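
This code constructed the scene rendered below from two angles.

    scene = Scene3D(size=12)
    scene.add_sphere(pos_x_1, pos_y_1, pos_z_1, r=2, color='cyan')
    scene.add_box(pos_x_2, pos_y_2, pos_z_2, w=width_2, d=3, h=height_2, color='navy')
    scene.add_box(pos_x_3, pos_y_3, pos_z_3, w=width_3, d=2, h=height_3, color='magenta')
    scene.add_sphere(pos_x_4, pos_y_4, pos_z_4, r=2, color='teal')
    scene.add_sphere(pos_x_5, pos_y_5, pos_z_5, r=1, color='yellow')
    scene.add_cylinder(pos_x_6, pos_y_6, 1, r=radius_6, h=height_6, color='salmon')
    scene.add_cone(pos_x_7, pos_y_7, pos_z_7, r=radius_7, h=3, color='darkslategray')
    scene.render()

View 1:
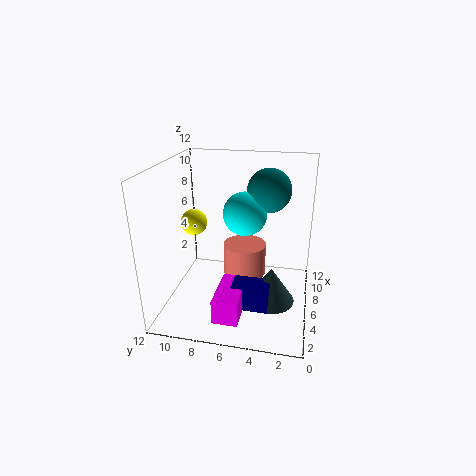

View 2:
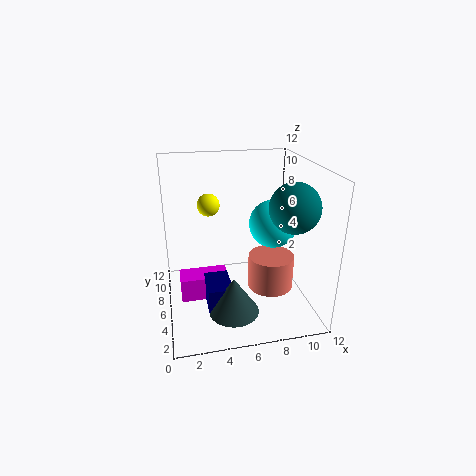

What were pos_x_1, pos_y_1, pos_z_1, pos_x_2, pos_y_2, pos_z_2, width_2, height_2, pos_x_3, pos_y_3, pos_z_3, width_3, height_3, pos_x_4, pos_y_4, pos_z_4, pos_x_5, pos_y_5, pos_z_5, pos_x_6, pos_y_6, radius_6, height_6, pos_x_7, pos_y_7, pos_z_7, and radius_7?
pos_x_1 = 9, pos_y_1 = 6, pos_z_1 = 7, pos_x_2 = 3, pos_y_2 = 3, pos_z_2 = 1, width_2 = 2, height_2 = 2, pos_x_3 = 1, pos_y_3 = 5, pos_z_3 = 1, width_3 = 4, height_3 = 2, pos_x_4 = 10, pos_y_4 = 4, pos_z_4 = 9, pos_x_5 = 4, pos_y_5 = 9, pos_z_5 = 8, pos_x_6 = 9, pos_y_6 = 6, radius_6 = 2, height_6 = 3, pos_x_7 = 5, pos_y_7 = 3, pos_z_7 = 1, radius_7 = 2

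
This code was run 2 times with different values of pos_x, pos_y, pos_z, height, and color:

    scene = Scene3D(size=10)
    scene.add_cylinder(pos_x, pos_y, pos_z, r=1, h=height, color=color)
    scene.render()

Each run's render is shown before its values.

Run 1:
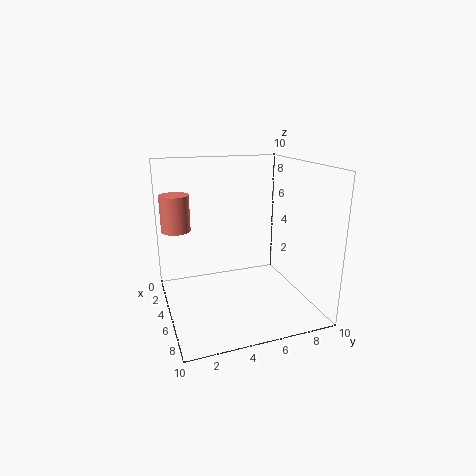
pos_x = 3.5; pos_y = 1; pos_z = 5.5; height = 2.5; color = 'salmon'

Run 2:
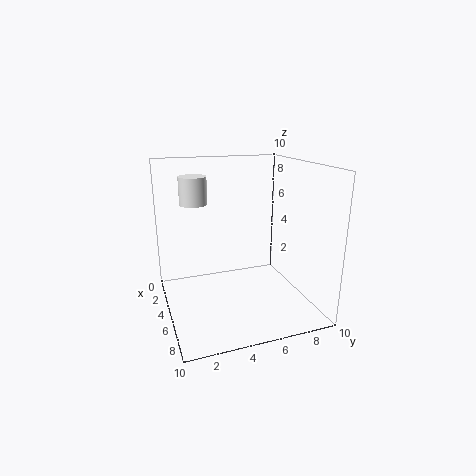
pos_x = 2.5; pos_y = 2.5; pos_z = 7; height = 2; color = 'white'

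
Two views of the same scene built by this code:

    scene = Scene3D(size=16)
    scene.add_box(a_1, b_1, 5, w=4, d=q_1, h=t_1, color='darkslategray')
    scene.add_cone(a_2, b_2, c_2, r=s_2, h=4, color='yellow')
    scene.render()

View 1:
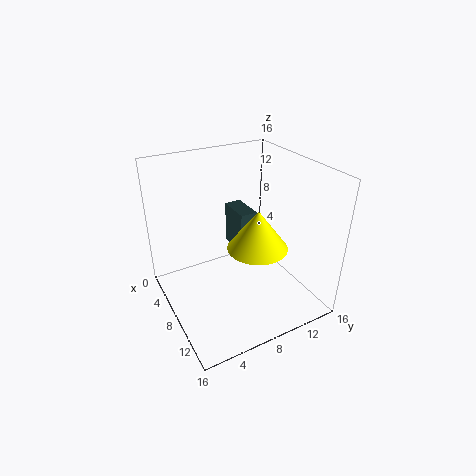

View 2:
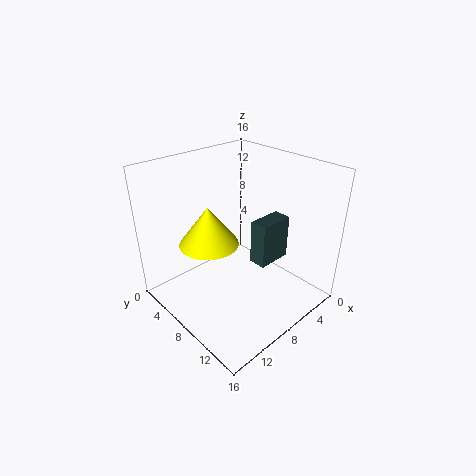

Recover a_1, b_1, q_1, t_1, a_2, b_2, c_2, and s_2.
a_1 = 3
b_1 = 9
q_1 = 2
t_1 = 5
a_2 = 12
b_2 = 8
c_2 = 9
s_2 = 3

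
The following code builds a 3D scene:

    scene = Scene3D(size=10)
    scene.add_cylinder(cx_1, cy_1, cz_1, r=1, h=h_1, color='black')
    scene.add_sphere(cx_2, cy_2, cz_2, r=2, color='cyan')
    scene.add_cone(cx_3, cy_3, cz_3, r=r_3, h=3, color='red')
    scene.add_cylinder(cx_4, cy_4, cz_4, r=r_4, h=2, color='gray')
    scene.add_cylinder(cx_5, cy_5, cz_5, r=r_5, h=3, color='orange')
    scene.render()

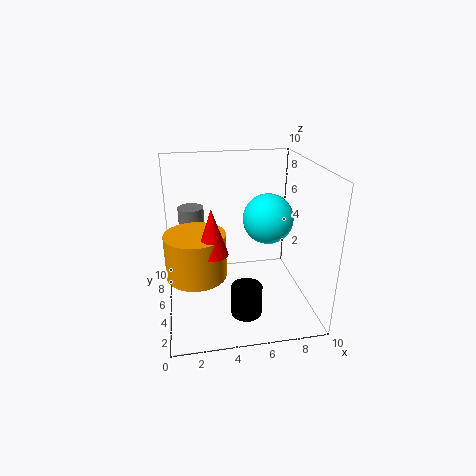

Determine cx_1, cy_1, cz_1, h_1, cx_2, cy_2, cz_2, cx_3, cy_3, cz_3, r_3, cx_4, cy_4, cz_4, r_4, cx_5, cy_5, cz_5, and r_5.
cx_1 = 5; cy_1 = 2; cz_1 = 1; h_1 = 2; cx_2 = 8; cy_2 = 8; cz_2 = 5; cx_3 = 3; cy_3 = 3; cz_3 = 5; r_3 = 1; cx_4 = 2; cy_4 = 9; cz_4 = 4; r_4 = 1; cx_5 = 2; cy_5 = 4; cz_5 = 3; r_5 = 2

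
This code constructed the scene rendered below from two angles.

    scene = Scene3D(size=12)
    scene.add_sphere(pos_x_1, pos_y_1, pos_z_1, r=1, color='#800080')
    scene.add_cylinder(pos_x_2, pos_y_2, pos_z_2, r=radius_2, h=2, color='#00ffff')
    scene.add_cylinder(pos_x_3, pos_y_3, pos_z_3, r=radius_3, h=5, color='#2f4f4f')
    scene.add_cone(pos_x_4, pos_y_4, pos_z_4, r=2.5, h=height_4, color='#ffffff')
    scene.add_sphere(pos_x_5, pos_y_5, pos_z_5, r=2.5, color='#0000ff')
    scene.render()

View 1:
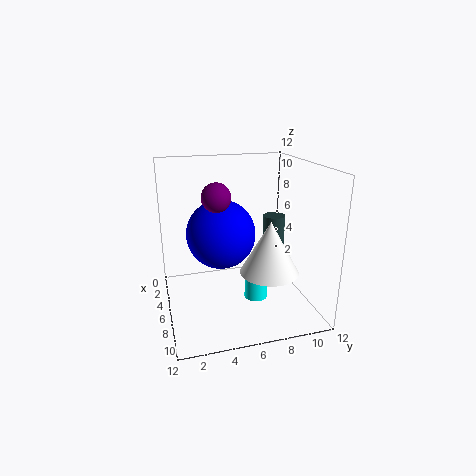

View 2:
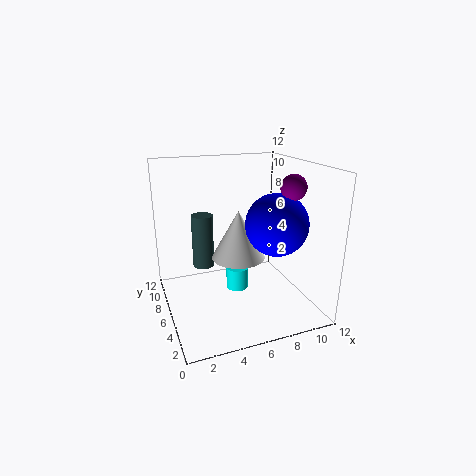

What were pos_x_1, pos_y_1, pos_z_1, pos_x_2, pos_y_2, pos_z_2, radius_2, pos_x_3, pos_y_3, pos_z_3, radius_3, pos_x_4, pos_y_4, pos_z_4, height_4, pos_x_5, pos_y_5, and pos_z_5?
pos_x_1 = 9.5, pos_y_1 = 3.5, pos_z_1 = 10.5, pos_x_2 = 6.5, pos_y_2 = 7.5, pos_z_2 = 0.5, radius_2 = 1, pos_x_3 = 4, pos_y_3 = 10, pos_z_3 = 2, radius_3 = 1, pos_x_4 = 7, pos_y_4 = 8.5, pos_z_4 = 3, height_4 = 4.5, pos_x_5 = 8.5, pos_y_5 = 4, pos_z_5 = 7.5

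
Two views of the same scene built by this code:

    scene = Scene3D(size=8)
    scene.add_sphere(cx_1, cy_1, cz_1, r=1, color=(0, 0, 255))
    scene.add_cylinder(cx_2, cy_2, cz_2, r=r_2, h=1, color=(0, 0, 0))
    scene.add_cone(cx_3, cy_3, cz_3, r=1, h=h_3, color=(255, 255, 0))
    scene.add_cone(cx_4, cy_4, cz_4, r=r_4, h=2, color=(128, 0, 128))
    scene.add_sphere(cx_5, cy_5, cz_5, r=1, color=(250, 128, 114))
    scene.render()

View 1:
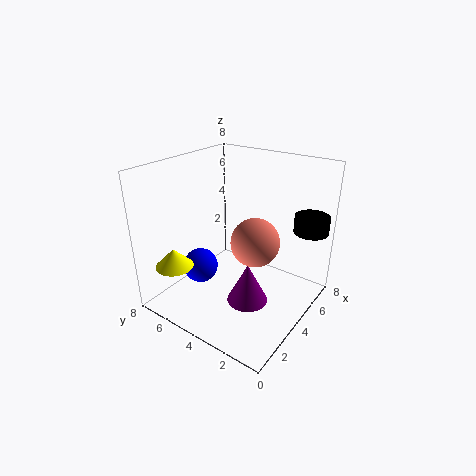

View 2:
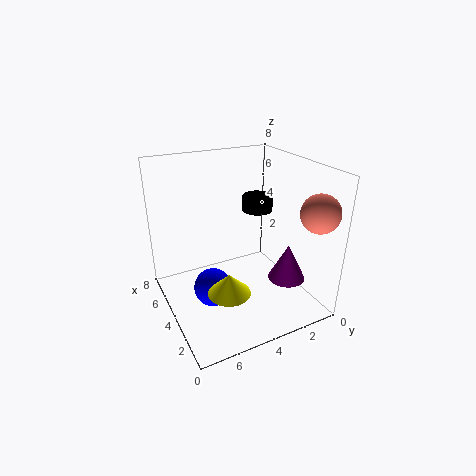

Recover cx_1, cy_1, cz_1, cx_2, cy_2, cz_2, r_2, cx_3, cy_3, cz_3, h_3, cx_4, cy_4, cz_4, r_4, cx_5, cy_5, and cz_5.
cx_1 = 3
cy_1 = 6
cz_1 = 2
cx_2 = 7
cy_2 = 1
cz_2 = 4
r_2 = 1
cx_3 = 1
cy_3 = 6
cz_3 = 3
h_3 = 1
cx_4 = 2
cy_4 = 2
cz_4 = 2
r_4 = 1
cx_5 = 1
cy_5 = 1
cz_5 = 6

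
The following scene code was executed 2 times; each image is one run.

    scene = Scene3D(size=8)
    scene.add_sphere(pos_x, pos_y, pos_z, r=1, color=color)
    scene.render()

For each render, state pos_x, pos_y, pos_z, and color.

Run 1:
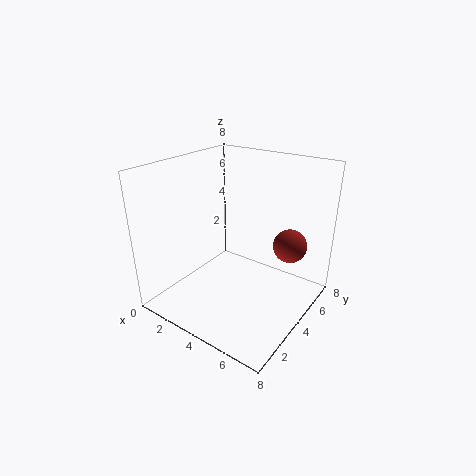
pos_x = 6; pos_y = 6.5; pos_z = 3; color = 'brown'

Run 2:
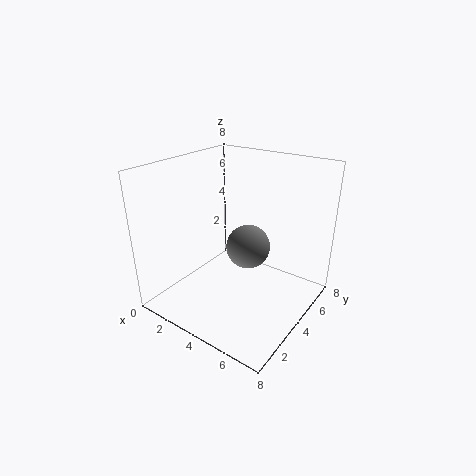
pos_x = 6; pos_y = 2; pos_z = 5; color = 'gray'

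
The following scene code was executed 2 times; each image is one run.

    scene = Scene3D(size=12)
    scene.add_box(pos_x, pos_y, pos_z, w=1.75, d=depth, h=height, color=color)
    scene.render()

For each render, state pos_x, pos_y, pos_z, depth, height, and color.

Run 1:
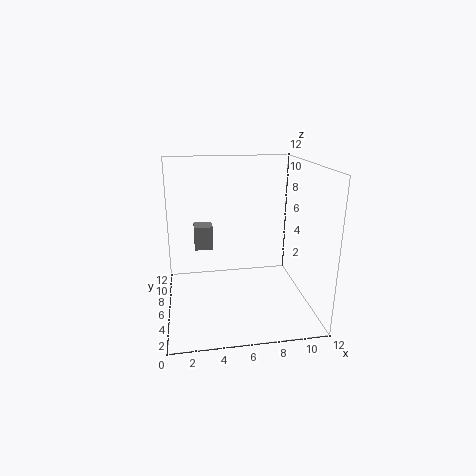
pos_x = 2.5
pos_y = 9.75
pos_z = 3.5
depth = 1.75
height = 2.25
color = 'gray'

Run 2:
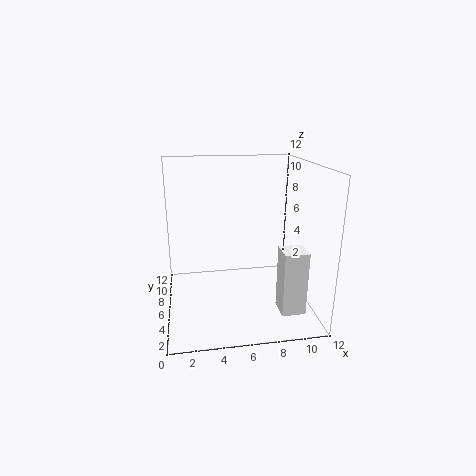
pos_x = 8.25
pos_y = 0.25
pos_z = 2
depth = 1.75
height = 4.75
color = 'white'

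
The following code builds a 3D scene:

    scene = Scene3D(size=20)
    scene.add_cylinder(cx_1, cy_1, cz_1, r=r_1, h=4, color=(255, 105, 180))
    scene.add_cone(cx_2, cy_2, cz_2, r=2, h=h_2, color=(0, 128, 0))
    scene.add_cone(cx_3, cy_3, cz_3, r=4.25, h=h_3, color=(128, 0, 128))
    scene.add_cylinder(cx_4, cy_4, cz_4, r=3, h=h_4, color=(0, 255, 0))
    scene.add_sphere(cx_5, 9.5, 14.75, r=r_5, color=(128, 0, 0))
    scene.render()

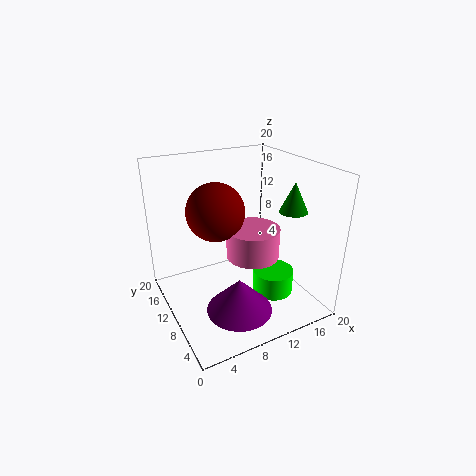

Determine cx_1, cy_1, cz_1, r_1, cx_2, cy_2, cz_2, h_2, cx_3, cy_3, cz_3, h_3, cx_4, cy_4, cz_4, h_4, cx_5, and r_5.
cx_1 = 10.75; cy_1 = 7.25; cz_1 = 8.5; r_1 = 3.5; cx_2 = 17.5; cy_2 = 7.75; cz_2 = 13.25; h_2 = 4.25; cx_3 = 7.25; cy_3 = 4.5; cz_3 = 2.75; h_3 = 4.5; cx_4 = 15.25; cy_4 = 8.5; cz_4 = 0.5; h_4 = 3.5; cx_5 = 6.5; r_5 = 3.75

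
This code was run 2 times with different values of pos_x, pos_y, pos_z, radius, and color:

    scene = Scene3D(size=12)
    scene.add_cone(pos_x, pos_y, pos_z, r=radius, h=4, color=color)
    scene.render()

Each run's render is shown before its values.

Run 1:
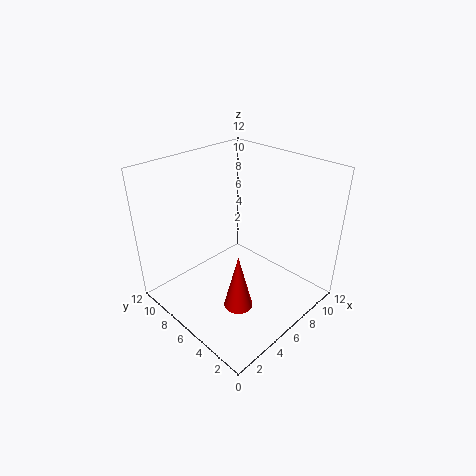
pos_x = 2; pos_y = 2; pos_z = 4; radius = 1; color = 'red'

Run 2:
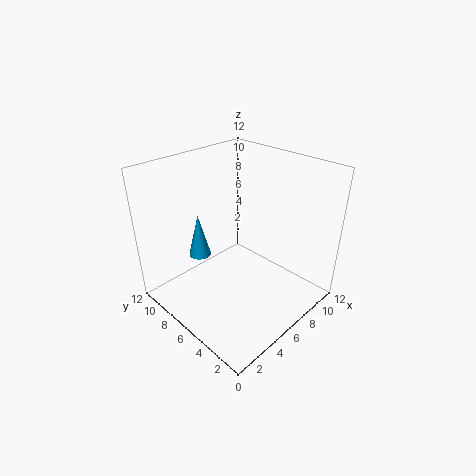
pos_x = 5; pos_y = 10; pos_z = 3; radius = 1; color = 'deepskyblue'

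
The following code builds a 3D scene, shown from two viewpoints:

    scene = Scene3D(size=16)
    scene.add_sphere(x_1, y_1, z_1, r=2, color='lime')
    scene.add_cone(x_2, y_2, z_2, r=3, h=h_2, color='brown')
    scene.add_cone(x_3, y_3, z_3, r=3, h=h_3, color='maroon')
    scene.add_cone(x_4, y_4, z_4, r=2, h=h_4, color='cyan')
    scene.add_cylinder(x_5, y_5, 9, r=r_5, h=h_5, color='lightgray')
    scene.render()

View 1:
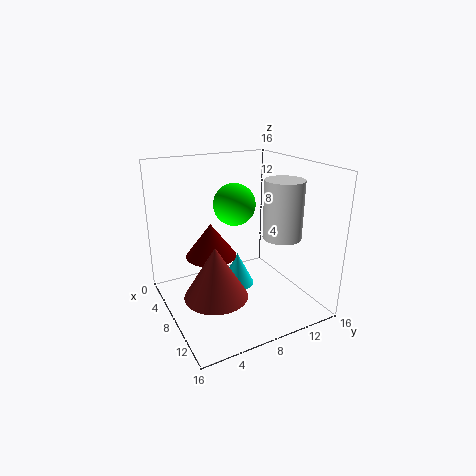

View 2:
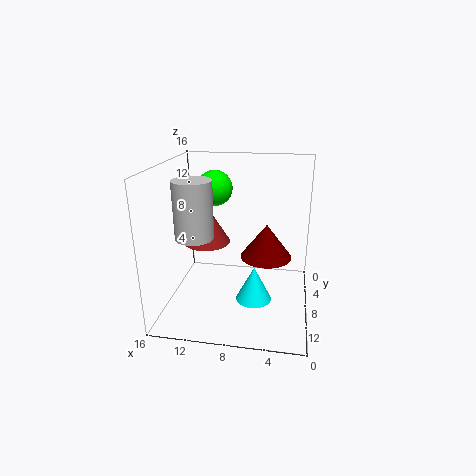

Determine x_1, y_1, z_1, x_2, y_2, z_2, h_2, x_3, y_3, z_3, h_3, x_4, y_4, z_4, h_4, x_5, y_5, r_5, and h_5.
x_1 = 11, y_1 = 6, z_1 = 13, x_2 = 13, y_2 = 3, z_2 = 5, h_2 = 5, x_3 = 5, y_3 = 6, z_3 = 5, h_3 = 4, x_4 = 6, y_4 = 9, z_4 = 1, h_4 = 4, x_5 = 12, y_5 = 11, r_5 = 2, h_5 = 6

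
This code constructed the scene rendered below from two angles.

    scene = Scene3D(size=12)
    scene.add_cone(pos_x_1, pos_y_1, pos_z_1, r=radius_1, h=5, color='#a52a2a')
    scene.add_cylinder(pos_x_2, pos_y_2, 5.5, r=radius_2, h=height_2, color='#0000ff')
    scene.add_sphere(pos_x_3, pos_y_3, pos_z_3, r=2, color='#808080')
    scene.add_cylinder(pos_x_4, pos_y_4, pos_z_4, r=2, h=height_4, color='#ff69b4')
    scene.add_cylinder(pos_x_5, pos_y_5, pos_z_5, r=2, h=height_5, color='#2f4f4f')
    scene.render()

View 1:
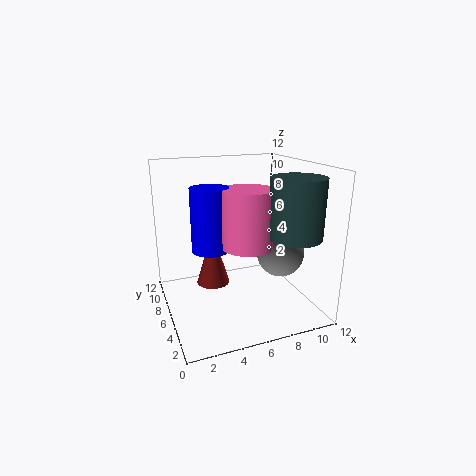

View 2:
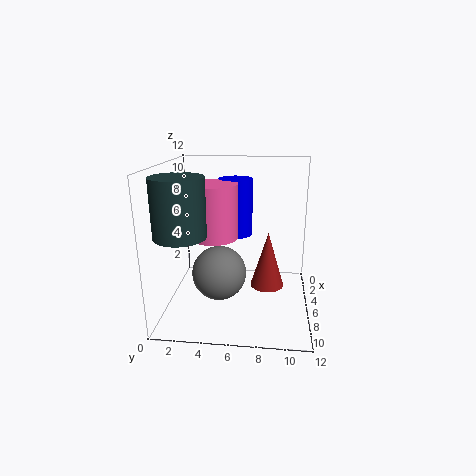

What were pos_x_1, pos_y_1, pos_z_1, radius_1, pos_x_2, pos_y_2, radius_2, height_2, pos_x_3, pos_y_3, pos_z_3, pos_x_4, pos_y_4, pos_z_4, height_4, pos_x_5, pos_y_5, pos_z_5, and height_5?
pos_x_1 = 4.5; pos_y_1 = 8.5; pos_z_1 = 1; radius_1 = 1.5; pos_x_2 = 3.5; pos_y_2 = 5.5; radius_2 = 1.5; height_2 = 5; pos_x_3 = 9.5; pos_y_3 = 5; pos_z_3 = 4.5; pos_x_4 = 6; pos_y_4 = 4; pos_z_4 = 6; height_4 = 4.5; pos_x_5 = 9; pos_y_5 = 2; pos_z_5 = 7; height_5 = 4.5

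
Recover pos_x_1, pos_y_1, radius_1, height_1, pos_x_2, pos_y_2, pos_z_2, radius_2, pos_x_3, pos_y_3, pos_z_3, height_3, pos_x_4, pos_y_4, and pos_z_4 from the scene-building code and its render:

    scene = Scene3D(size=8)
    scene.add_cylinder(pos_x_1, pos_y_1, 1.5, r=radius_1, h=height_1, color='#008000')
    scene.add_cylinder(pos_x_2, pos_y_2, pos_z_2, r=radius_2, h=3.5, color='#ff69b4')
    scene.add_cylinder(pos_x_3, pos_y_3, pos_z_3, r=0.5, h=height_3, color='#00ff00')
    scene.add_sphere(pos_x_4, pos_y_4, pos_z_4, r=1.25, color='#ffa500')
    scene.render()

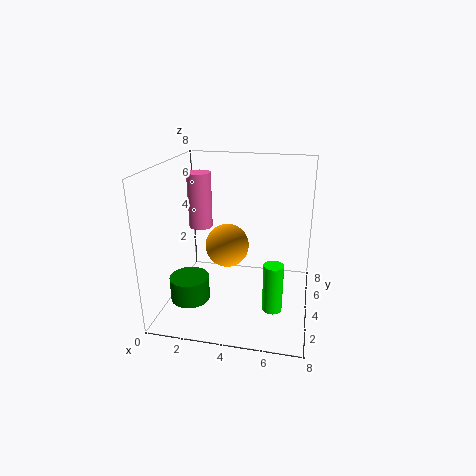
pos_x_1 = 2; pos_y_1 = 1.5; radius_1 = 1; height_1 = 1.25; pos_x_2 = 1; pos_y_2 = 6.5; pos_z_2 = 3.5; radius_2 = 0.75; pos_x_3 = 6.25; pos_y_3 = 1.75; pos_z_3 = 1.25; height_3 = 2.5; pos_x_4 = 3.25; pos_y_4 = 4.5; pos_z_4 = 3.25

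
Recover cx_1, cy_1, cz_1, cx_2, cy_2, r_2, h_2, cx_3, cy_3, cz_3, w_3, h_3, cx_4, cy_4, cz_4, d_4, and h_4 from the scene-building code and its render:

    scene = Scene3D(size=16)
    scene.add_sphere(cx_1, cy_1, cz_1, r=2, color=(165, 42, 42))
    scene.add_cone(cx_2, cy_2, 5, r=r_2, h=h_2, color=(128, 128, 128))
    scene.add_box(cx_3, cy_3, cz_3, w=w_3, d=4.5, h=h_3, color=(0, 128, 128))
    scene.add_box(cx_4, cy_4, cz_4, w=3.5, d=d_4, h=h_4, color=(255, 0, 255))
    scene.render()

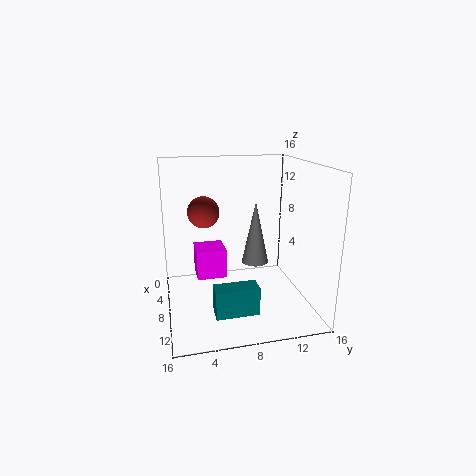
cx_1 = 2, cy_1 = 5, cz_1 = 9.5, cx_2 = 8, cy_2 = 10, r_2 = 1.5, h_2 = 7, cx_3 = 11.5, cy_3 = 4.5, cz_3 = 1.5, w_3 = 2, h_3 = 3, cx_4 = 3, cy_4 = 3.5, cz_4 = 2.5, d_4 = 3.5, h_4 = 3.5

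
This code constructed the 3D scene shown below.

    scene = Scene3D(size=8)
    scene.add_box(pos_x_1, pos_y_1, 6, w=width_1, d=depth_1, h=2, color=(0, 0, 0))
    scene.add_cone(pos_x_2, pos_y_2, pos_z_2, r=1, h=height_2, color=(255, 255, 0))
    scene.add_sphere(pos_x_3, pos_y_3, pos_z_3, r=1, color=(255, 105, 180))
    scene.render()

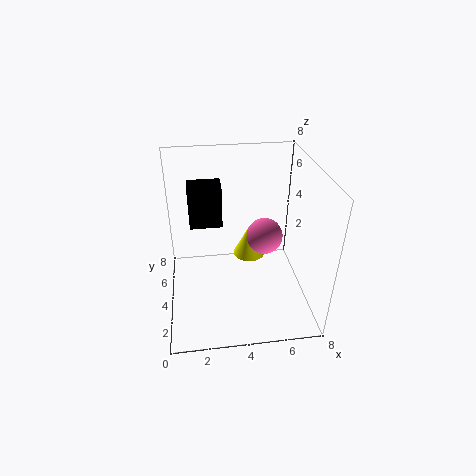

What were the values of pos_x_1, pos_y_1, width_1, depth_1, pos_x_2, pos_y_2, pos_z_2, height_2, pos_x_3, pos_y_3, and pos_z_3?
pos_x_1 = 1.5
pos_y_1 = 2
width_1 = 1.5
depth_1 = 1
pos_x_2 = 5
pos_y_2 = 6
pos_z_2 = 1.5
height_2 = 2
pos_x_3 = 5.5
pos_y_3 = 4
pos_z_3 = 4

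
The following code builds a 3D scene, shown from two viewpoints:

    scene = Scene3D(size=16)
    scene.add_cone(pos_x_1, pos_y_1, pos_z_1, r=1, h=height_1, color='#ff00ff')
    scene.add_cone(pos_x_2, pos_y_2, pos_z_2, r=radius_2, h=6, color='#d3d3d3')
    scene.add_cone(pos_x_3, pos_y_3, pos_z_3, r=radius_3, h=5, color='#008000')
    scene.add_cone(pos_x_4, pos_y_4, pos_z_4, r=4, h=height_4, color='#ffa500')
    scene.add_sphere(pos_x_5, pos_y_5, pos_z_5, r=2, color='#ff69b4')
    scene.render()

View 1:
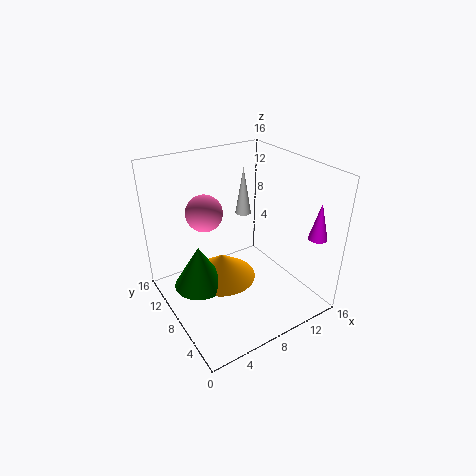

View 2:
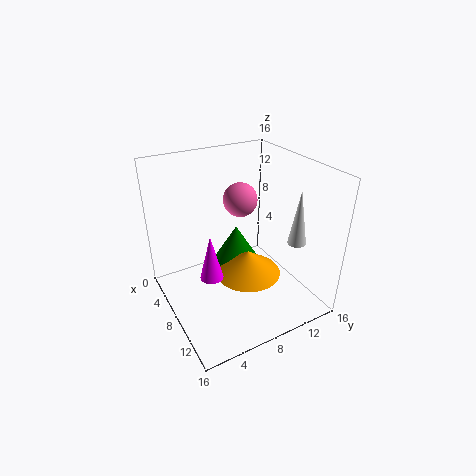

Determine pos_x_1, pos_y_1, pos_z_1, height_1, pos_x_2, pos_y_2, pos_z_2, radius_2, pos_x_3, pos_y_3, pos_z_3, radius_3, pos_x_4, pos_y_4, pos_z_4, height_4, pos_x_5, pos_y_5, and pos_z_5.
pos_x_1 = 14, pos_y_1 = 2, pos_z_1 = 9, height_1 = 4, pos_x_2 = 12, pos_y_2 = 13, pos_z_2 = 8, radius_2 = 1, pos_x_3 = 4, pos_y_3 = 10, pos_z_3 = 2, radius_3 = 3, pos_x_4 = 7, pos_y_4 = 10, pos_z_4 = 2, height_4 = 3, pos_x_5 = 5, pos_y_5 = 10, pos_z_5 = 11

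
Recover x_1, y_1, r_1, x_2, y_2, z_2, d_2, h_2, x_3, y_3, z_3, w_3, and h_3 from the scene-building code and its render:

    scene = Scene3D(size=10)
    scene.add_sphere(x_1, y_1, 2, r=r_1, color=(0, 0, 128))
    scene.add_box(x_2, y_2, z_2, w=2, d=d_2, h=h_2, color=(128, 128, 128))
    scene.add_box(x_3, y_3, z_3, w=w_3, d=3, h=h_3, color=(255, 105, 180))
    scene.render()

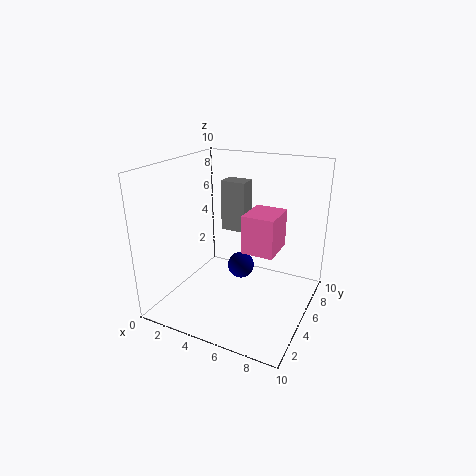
x_1 = 4.5
y_1 = 6.5
r_1 = 1
x_2 = 2
y_2 = 8
z_2 = 4
d_2 = 1.5
h_2 = 4
x_3 = 4.5
y_3 = 6.5
z_3 = 3
w_3 = 2.5
h_3 = 3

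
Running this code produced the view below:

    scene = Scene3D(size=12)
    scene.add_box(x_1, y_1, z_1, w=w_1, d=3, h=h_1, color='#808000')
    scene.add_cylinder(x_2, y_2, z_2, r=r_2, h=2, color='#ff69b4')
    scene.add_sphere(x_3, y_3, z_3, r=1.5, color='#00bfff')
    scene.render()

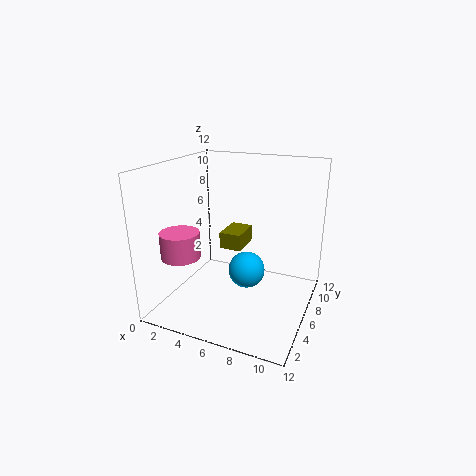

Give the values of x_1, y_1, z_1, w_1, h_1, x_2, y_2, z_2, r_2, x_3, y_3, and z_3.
x_1 = 3.5
y_1 = 7.5
z_1 = 4
w_1 = 2
h_1 = 1.5
x_2 = 3
y_2 = 2
z_2 = 5.5
r_2 = 1.5
x_3 = 7
y_3 = 5.5
z_3 = 3.5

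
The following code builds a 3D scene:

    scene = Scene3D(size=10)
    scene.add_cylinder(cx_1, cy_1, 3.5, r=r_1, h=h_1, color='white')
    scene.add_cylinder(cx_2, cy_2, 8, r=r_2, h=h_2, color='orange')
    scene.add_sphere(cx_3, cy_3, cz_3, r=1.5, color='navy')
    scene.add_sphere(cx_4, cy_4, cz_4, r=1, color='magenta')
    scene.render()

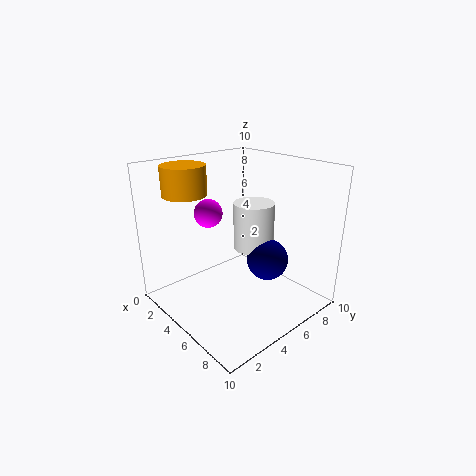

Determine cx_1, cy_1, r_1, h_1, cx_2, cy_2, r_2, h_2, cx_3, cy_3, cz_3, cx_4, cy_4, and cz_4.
cx_1 = 4.5
cy_1 = 7
r_1 = 1.5
h_1 = 3.5
cx_2 = 2.5
cy_2 = 2.5
r_2 = 1.5
h_2 = 2
cx_3 = 6
cy_3 = 7
cz_3 = 3
cx_4 = 3
cy_4 = 4
cz_4 = 6.5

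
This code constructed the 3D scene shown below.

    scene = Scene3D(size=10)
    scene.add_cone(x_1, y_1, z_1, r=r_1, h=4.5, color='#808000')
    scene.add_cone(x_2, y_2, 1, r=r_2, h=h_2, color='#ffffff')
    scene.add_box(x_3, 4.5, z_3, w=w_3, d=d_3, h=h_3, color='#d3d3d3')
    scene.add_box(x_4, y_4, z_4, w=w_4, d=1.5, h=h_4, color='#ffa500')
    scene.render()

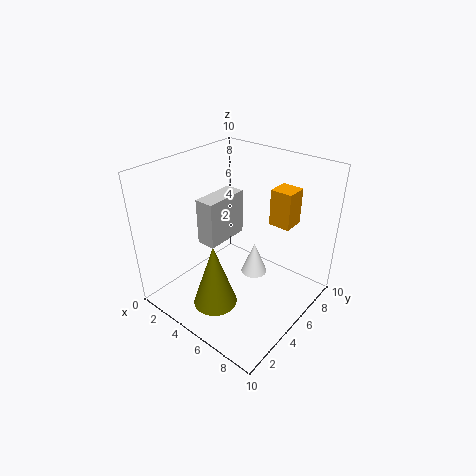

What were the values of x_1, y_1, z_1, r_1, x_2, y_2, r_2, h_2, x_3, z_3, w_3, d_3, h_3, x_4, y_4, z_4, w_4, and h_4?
x_1 = 5; y_1 = 2.5; z_1 = 1; r_1 = 1.5; x_2 = 5; y_2 = 7; r_2 = 1; h_2 = 2.5; x_3 = 1.5; z_3 = 3.5; w_3 = 1.5; d_3 = 3.5; h_3 = 3.5; x_4 = 6.5; y_4 = 6.5; z_4 = 6; w_4 = 1.5; h_4 = 2.5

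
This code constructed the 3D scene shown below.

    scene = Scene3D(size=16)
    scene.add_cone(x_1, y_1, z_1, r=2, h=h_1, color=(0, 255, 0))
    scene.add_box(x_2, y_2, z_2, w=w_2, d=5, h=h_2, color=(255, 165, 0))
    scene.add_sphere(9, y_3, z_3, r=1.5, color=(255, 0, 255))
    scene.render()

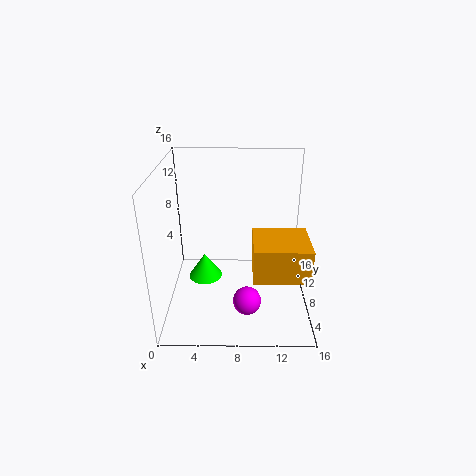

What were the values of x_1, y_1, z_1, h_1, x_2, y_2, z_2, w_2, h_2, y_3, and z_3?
x_1 = 4, y_1 = 9.5, z_1 = 2, h_1 = 3, x_2 = 9.5, y_2 = 1.5, z_2 = 6.5, w_2 = 5.5, h_2 = 3.5, y_3 = 4, z_3 = 2.5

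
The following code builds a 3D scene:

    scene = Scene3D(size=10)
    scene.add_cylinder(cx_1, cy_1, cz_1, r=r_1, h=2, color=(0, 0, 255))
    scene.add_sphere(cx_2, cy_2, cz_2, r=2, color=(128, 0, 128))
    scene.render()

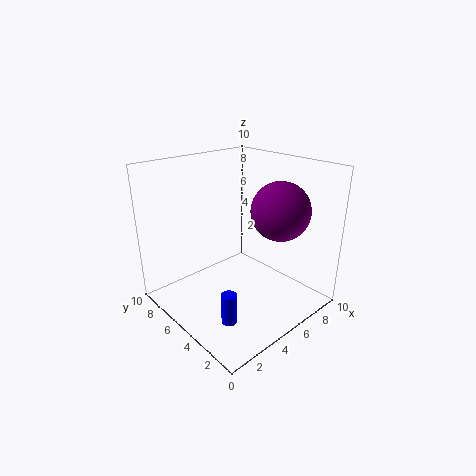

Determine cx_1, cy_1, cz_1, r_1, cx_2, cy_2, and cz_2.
cx_1 = 2; cy_1 = 2.5; cz_1 = 1; r_1 = 0.5; cx_2 = 7; cy_2 = 3; cz_2 = 7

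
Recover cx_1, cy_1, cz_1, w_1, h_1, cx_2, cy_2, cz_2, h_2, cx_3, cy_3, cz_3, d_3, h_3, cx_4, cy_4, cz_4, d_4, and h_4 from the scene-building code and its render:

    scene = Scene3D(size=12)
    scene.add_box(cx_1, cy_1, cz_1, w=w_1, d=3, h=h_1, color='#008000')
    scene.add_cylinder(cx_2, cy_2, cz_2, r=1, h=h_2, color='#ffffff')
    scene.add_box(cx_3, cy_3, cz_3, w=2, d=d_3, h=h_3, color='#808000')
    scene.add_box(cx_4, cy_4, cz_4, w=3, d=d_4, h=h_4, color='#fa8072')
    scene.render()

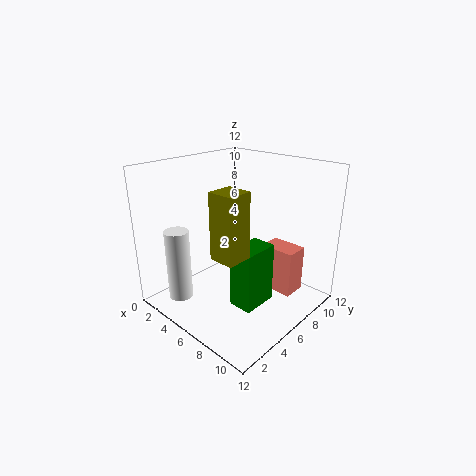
cx_1 = 7; cy_1 = 4; cz_1 = 1; w_1 = 2; h_1 = 5; cx_2 = 3; cy_2 = 2; cz_2 = 1; h_2 = 6; cx_3 = 7; cy_3 = 2; cz_3 = 6; d_3 = 2; h_3 = 5; cx_4 = 7; cy_4 = 8; cz_4 = 1; d_4 = 2; h_4 = 4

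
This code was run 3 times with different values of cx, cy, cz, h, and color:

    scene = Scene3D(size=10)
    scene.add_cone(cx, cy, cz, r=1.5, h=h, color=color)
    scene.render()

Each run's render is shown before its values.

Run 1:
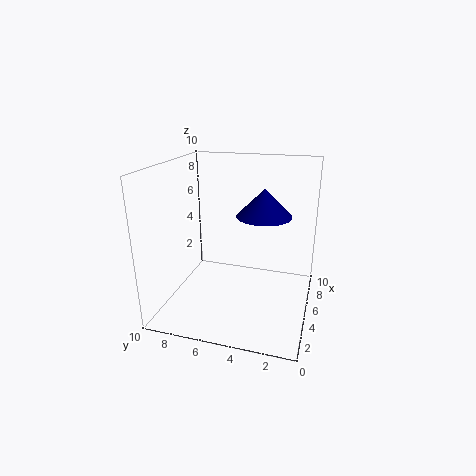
cx = 1.5
cy = 2.5
cz = 8
h = 1.5
color = 'navy'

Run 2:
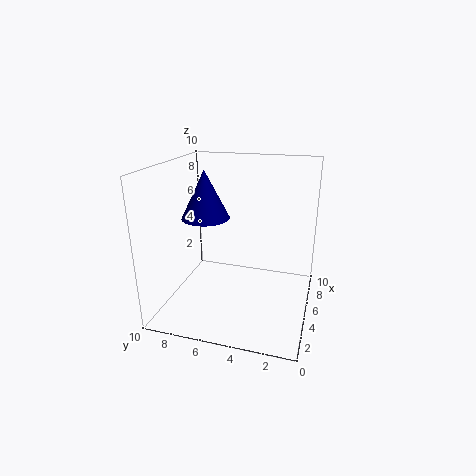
cx = 3
cy = 6.5
cz = 7
h = 3
color = 'navy'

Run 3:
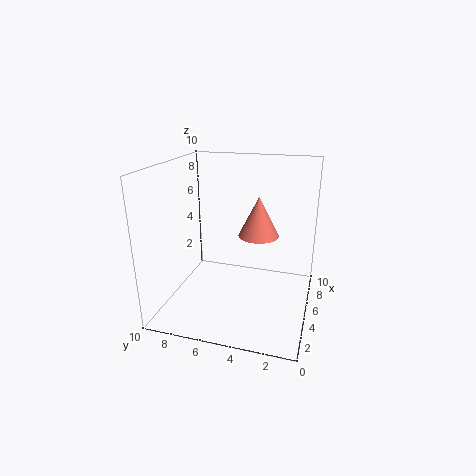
cx = 7
cy = 4
cz = 4.5
h = 3
color = 'salmon'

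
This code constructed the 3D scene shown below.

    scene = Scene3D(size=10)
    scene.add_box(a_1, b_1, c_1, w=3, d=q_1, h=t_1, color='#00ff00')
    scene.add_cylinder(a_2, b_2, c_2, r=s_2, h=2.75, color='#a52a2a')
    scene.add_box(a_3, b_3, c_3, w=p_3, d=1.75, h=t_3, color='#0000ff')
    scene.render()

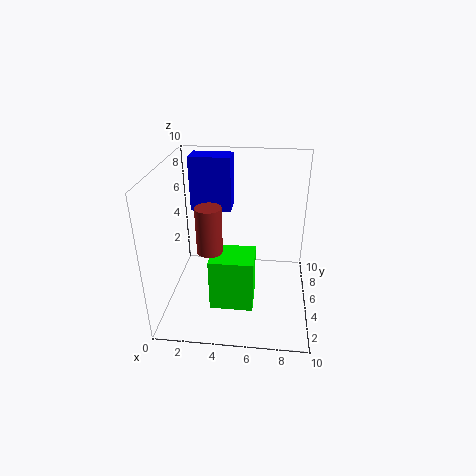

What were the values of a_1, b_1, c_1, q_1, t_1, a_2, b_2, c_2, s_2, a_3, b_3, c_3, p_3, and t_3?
a_1 = 3.25, b_1 = 2.75, c_1 = 0.5, q_1 = 2.5, t_1 = 3.75, a_2 = 3.75, b_2 = 1.5, c_2 = 6, s_2 = 0.75, a_3 = 1.25, b_3 = 7, c_3 = 6, p_3 = 3, t_3 = 4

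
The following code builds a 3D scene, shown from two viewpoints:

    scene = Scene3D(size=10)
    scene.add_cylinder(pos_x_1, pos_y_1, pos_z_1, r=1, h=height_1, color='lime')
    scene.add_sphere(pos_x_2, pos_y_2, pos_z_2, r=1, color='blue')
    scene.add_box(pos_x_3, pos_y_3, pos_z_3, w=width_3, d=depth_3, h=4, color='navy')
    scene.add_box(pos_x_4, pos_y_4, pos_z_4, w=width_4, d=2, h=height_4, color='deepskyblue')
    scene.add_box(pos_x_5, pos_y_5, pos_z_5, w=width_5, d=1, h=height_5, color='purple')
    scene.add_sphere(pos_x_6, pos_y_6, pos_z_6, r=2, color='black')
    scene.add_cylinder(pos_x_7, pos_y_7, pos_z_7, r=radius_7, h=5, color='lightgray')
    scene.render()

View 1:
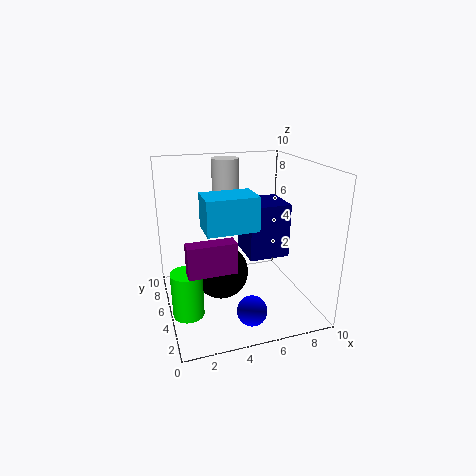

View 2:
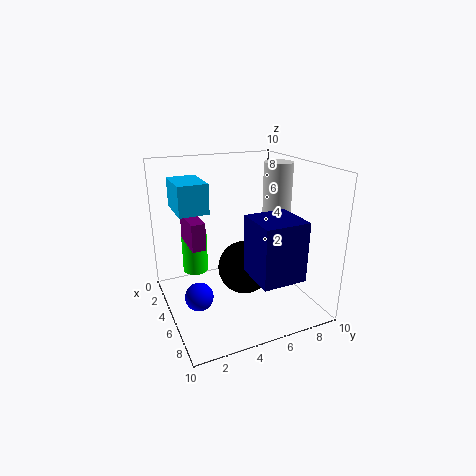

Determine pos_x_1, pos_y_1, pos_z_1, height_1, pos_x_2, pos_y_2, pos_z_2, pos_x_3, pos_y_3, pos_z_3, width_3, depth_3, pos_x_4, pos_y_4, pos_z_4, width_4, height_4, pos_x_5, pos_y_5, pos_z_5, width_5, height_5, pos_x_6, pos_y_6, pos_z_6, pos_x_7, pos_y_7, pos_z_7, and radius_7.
pos_x_1 = 1, pos_y_1 = 3, pos_z_1 = 1, height_1 = 3, pos_x_2 = 5, pos_y_2 = 2, pos_z_2 = 1, pos_x_3 = 6, pos_y_3 = 5, pos_z_3 = 3, width_3 = 3, depth_3 = 3, pos_x_4 = 2, pos_y_4 = 1, pos_z_4 = 7, width_4 = 3, height_4 = 2, pos_x_5 = 1, pos_y_5 = 2, pos_z_5 = 4, width_5 = 3, height_5 = 2, pos_x_6 = 4, pos_y_6 = 6, pos_z_6 = 2, pos_x_7 = 5, pos_y_7 = 8, pos_z_7 = 5, radius_7 = 1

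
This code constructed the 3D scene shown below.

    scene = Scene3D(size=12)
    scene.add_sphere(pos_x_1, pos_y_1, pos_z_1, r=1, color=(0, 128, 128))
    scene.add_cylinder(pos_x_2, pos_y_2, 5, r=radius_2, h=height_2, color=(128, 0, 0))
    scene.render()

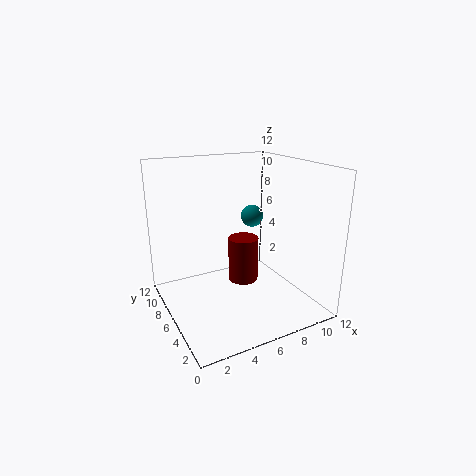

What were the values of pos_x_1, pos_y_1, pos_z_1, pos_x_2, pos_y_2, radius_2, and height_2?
pos_x_1 = 8.5
pos_y_1 = 8
pos_z_1 = 7
pos_x_2 = 4
pos_y_2 = 1.5
radius_2 = 1
height_2 = 3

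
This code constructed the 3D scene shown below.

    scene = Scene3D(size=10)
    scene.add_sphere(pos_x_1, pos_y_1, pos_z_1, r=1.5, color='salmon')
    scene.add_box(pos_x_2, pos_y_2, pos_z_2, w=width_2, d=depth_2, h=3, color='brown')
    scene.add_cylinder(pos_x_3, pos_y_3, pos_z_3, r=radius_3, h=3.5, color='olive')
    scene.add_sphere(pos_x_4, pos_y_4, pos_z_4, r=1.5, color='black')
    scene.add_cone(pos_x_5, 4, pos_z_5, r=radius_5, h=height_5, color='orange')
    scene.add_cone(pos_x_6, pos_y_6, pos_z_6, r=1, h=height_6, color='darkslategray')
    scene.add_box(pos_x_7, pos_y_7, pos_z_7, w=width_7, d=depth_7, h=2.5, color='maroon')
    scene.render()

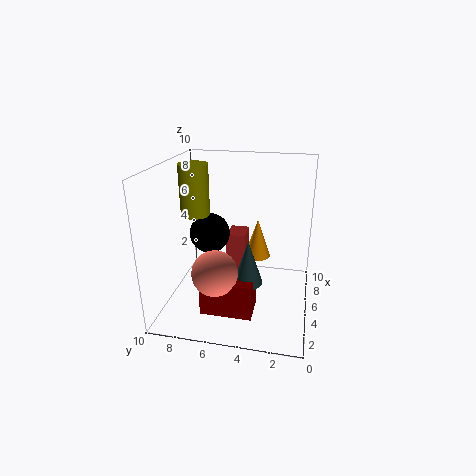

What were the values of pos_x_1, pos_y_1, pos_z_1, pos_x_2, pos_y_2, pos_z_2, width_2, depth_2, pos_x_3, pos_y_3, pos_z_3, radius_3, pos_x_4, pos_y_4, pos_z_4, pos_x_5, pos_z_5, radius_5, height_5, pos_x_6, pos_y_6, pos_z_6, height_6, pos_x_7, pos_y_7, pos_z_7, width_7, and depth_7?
pos_x_1 = 2.5; pos_y_1 = 6; pos_z_1 = 3.5; pos_x_2 = 7.5; pos_y_2 = 5; pos_z_2 = 1; width_2 = 2; depth_2 = 1.5; pos_x_3 = 5; pos_y_3 = 8; pos_z_3 = 6.5; radius_3 = 1; pos_x_4 = 6.5; pos_y_4 = 7.5; pos_z_4 = 4.5; pos_x_5 = 7.5; pos_z_5 = 2.5; radius_5 = 1; height_5 = 3; pos_x_6 = 3.5; pos_y_6 = 4; pos_z_6 = 2.5; height_6 = 3; pos_x_7 = 2; pos_y_7 = 3.5; pos_z_7 = 0.5; width_7 = 2; depth_7 = 3.5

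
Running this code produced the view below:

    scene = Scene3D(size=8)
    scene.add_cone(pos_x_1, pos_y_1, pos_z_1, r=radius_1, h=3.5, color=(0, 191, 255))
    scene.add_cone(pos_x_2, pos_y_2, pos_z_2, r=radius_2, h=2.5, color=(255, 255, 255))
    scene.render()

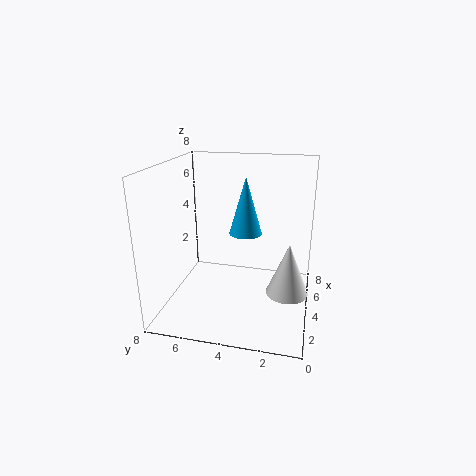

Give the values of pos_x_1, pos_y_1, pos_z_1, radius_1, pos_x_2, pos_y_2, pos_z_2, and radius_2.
pos_x_1 = 6
pos_y_1 = 4
pos_z_1 = 3.5
radius_1 = 1
pos_x_2 = 1.5
pos_y_2 = 1
pos_z_2 = 2.5
radius_2 = 1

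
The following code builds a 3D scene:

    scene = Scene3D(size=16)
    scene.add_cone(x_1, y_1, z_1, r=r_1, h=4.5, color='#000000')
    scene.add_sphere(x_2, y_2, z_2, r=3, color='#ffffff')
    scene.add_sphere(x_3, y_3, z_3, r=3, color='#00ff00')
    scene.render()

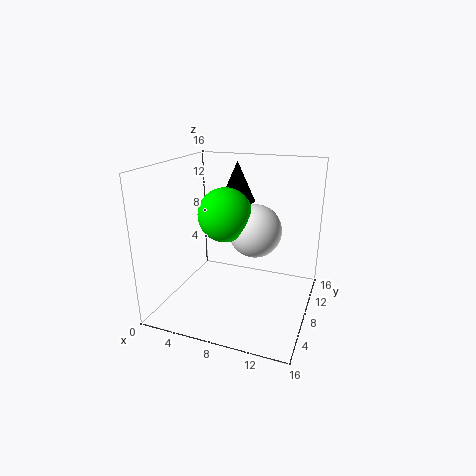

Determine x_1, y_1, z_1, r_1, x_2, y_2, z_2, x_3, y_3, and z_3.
x_1 = 7; y_1 = 10.5; z_1 = 11.5; r_1 = 2; x_2 = 9.5; y_2 = 9.5; z_2 = 8.5; x_3 = 6.5; y_3 = 8; z_3 = 10.5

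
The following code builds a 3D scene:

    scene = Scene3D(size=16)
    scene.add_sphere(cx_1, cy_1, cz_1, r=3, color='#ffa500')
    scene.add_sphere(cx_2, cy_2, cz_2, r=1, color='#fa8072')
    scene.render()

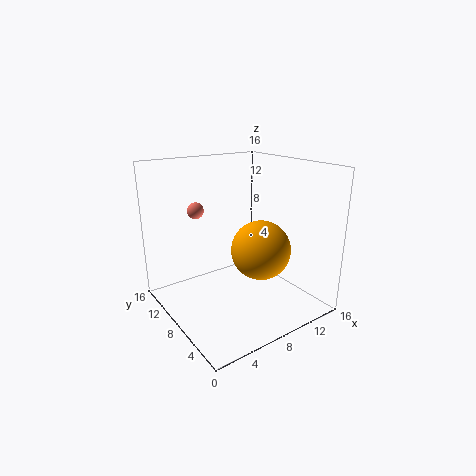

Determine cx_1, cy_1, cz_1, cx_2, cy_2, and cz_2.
cx_1 = 8
cy_1 = 4
cz_1 = 8
cx_2 = 6
cy_2 = 14
cz_2 = 10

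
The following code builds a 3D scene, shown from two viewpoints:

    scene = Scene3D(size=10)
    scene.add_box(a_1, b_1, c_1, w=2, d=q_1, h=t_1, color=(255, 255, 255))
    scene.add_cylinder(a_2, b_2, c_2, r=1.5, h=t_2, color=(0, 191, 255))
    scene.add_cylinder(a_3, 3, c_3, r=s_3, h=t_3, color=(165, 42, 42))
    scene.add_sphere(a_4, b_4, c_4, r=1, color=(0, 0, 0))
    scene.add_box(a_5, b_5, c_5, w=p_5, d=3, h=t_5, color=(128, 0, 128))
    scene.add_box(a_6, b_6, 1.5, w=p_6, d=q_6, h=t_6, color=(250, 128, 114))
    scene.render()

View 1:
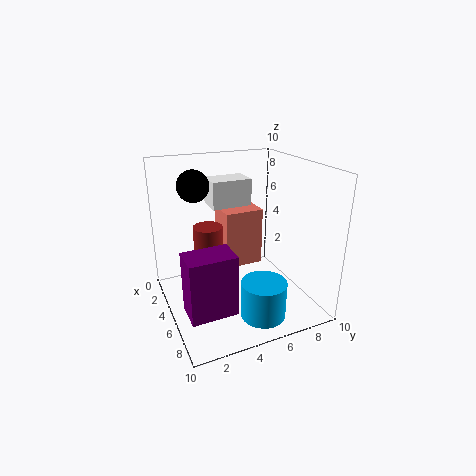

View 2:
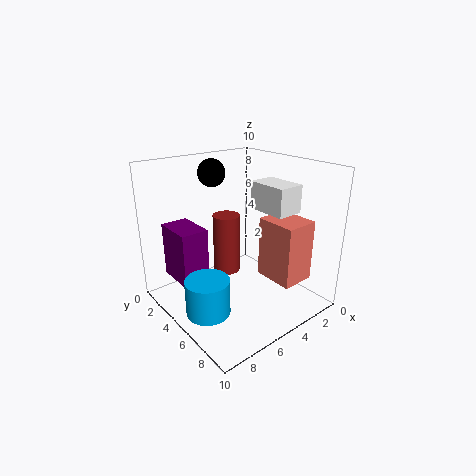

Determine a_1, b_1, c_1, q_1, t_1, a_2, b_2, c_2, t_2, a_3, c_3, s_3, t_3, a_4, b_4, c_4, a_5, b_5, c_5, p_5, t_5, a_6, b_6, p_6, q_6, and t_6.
a_1 = 1; b_1 = 4; c_1 = 6.5; q_1 = 3; t_1 = 2; a_2 = 8; b_2 = 5.5; c_2 = 0.5; t_2 = 2.5; a_3 = 4.5; c_3 = 1.5; s_3 = 1; t_3 = 4.5; a_4 = 5; b_4 = 2; c_4 = 9; a_5 = 6.5; b_5 = 0.5; c_5 = 1.5; p_5 = 2; t_5 = 4; a_6 = 0.5; b_6 = 5; p_6 = 2.5; q_6 = 3; t_6 = 4.5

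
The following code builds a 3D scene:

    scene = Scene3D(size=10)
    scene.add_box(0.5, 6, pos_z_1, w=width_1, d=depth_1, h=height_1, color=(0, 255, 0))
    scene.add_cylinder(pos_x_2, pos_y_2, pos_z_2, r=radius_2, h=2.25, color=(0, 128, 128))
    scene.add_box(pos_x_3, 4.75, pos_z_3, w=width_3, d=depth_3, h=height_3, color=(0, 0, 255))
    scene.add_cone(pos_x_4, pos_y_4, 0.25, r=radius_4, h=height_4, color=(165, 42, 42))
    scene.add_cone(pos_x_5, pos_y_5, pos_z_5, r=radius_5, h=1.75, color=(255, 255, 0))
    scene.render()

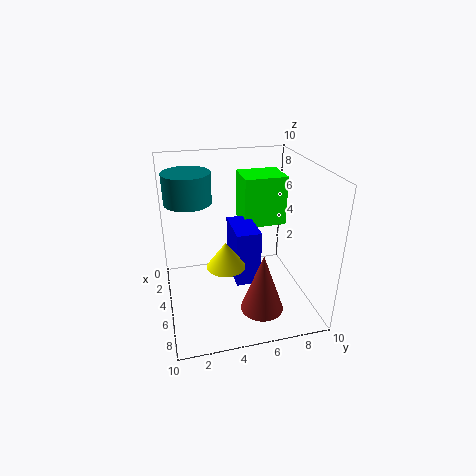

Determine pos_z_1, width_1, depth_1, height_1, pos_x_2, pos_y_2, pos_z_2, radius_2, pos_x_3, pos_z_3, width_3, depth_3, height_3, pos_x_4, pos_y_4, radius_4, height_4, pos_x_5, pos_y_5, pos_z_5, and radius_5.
pos_z_1 = 4.75, width_1 = 2.75, depth_1 = 3.25, height_1 = 3.75, pos_x_2 = 2, pos_y_2 = 2, pos_z_2 = 6.75, radius_2 = 1.75, pos_x_3 = 2.5, pos_z_3 = 1.5, width_3 = 3.25, depth_3 = 1.75, height_3 = 4, pos_x_4 = 7, pos_y_4 = 6.25, radius_4 = 1.5, height_4 = 4.25, pos_x_5 = 6.75, pos_y_5 = 3.75, pos_z_5 = 4, radius_5 = 1.25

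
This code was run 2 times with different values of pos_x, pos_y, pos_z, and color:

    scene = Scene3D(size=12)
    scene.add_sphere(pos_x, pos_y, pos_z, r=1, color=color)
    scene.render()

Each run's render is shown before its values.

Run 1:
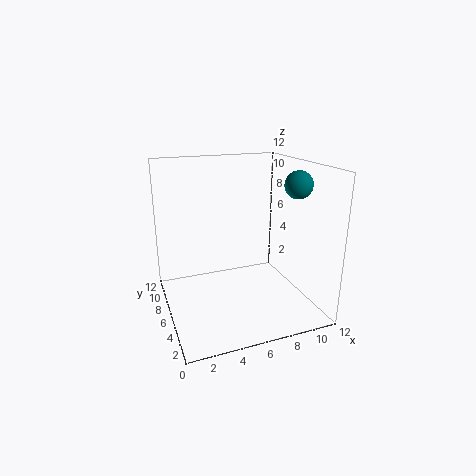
pos_x = 9
pos_y = 2
pos_z = 11
color = 'teal'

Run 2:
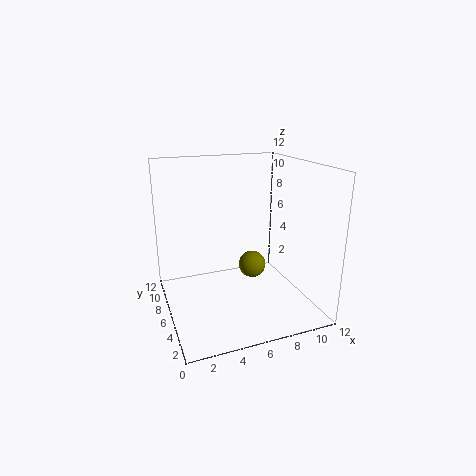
pos_x = 6
pos_y = 3
pos_z = 5
color = 'olive'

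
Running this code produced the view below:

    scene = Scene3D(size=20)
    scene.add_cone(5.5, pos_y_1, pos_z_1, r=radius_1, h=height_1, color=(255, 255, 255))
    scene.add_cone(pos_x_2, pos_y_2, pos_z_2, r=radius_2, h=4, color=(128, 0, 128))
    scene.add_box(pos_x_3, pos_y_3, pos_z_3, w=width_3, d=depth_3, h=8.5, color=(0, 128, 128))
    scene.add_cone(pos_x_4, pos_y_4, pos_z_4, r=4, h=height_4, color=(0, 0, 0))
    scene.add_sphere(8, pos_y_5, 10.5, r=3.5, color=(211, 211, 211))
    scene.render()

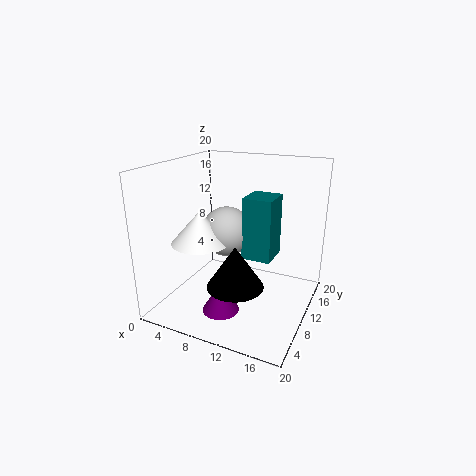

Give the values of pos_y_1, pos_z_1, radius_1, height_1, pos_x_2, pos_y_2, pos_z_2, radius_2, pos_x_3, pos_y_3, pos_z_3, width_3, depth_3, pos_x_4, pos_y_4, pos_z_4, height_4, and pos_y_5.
pos_y_1 = 7.5
pos_z_1 = 9.5
radius_1 = 4
height_1 = 4.5
pos_x_2 = 9.5
pos_y_2 = 5.5
pos_z_2 = 1
radius_2 = 2.5
pos_x_3 = 11
pos_y_3 = 9
pos_z_3 = 7.5
width_3 = 4
depth_3 = 4.5
pos_x_4 = 10.5
pos_y_4 = 8
pos_z_4 = 3.5
height_4 = 6
pos_y_5 = 10.5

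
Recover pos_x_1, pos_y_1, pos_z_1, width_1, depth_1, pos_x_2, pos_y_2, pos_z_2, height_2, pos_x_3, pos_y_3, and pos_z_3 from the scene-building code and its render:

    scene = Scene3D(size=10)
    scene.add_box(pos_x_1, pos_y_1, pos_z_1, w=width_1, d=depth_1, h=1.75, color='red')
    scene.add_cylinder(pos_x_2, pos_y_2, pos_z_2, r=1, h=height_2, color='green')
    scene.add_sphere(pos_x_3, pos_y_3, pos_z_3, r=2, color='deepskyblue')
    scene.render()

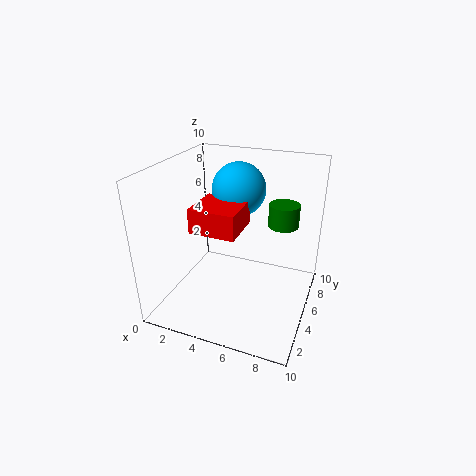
pos_x_1 = 2; pos_y_1 = 3.5; pos_z_1 = 5.5; width_1 = 3.25; depth_1 = 3.25; pos_x_2 = 8; pos_y_2 = 5.5; pos_z_2 = 6.25; height_2 = 1.5; pos_x_3 = 4; pos_y_3 = 7.75; pos_z_3 = 7.5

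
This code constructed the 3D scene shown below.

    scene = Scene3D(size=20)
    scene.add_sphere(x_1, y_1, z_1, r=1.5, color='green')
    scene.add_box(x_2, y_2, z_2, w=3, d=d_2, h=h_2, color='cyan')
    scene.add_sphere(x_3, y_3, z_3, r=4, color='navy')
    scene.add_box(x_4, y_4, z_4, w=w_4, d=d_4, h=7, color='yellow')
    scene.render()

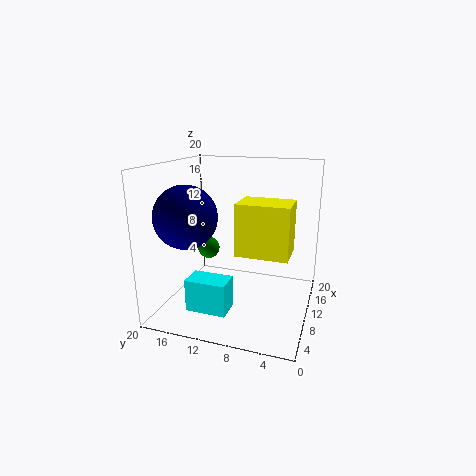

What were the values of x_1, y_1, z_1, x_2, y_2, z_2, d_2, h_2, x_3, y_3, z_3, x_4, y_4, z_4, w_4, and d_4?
x_1 = 9
y_1 = 14
z_1 = 8.5
x_2 = 0.5
y_2 = 8.5
z_2 = 3.5
d_2 = 5
h_2 = 4
x_3 = 4.5
y_3 = 15
z_3 = 14
x_4 = 7
y_4 = 2.5
z_4 = 8.5
w_4 = 5
d_4 = 7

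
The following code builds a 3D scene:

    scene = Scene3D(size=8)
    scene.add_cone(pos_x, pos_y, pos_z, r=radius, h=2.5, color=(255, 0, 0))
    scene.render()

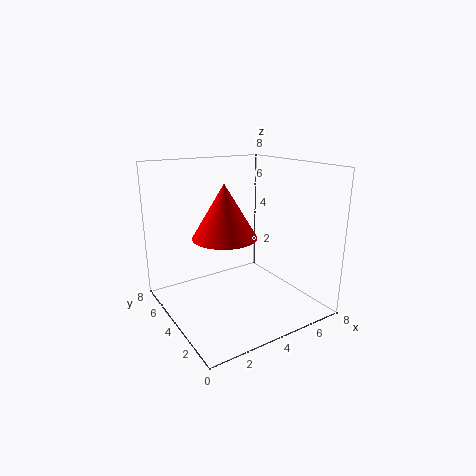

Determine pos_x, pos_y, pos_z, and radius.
pos_x = 2; pos_y = 2; pos_z = 5; radius = 1.5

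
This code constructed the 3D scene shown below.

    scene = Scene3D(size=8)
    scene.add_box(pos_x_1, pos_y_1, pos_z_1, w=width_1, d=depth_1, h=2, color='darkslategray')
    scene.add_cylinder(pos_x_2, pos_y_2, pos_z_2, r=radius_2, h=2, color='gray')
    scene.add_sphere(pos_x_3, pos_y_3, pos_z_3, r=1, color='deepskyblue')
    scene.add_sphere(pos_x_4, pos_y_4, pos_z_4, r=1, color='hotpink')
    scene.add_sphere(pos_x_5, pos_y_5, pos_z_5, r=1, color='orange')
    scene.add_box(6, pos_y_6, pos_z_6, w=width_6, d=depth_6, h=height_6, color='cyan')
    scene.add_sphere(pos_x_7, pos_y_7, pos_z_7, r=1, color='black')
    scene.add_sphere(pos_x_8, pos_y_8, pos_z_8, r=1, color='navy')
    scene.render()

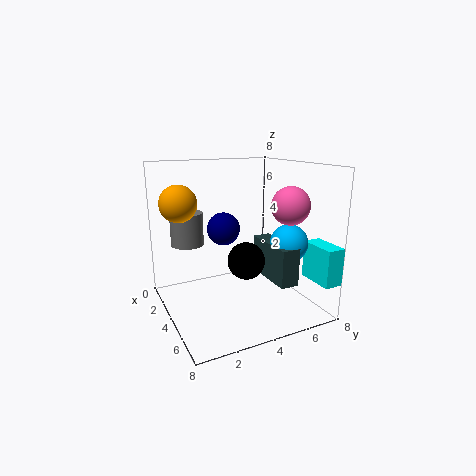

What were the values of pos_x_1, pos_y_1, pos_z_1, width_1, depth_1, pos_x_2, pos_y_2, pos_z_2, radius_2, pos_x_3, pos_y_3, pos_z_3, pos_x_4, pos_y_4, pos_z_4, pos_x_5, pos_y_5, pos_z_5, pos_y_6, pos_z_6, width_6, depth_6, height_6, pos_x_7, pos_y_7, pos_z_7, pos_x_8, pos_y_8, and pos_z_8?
pos_x_1 = 4
pos_y_1 = 5
pos_z_1 = 2
width_1 = 3
depth_1 = 1
pos_x_2 = 1
pos_y_2 = 2
pos_z_2 = 3
radius_2 = 1
pos_x_3 = 6
pos_y_3 = 6
pos_z_3 = 4
pos_x_4 = 6
pos_y_4 = 6
pos_z_4 = 6
pos_x_5 = 3
pos_y_5 = 1
pos_z_5 = 6
pos_y_6 = 7
pos_z_6 = 2
width_6 = 2
depth_6 = 1
height_6 = 2
pos_x_7 = 5
pos_y_7 = 4
pos_z_7 = 3
pos_x_8 = 2
pos_y_8 = 4
pos_z_8 = 4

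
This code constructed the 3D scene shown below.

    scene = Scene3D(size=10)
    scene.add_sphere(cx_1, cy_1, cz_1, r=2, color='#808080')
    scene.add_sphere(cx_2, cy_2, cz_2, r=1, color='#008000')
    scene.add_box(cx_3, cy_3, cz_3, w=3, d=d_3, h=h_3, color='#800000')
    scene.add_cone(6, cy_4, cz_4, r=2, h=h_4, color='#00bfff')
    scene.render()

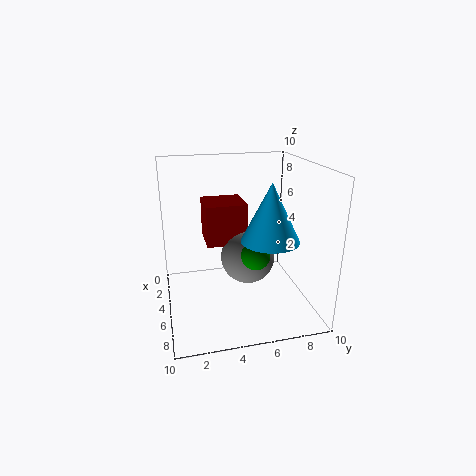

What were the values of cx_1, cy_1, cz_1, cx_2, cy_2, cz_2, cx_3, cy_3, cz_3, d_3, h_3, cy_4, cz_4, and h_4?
cx_1 = 4; cy_1 = 6; cz_1 = 3; cx_2 = 6; cy_2 = 6; cz_2 = 4; cx_3 = 1; cy_3 = 3; cz_3 = 4; d_3 = 3; h_3 = 3; cy_4 = 7; cz_4 = 5; h_4 = 4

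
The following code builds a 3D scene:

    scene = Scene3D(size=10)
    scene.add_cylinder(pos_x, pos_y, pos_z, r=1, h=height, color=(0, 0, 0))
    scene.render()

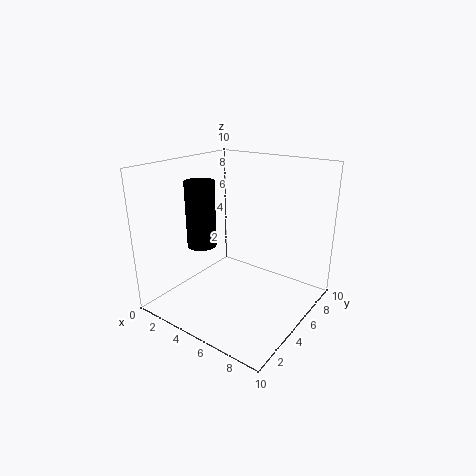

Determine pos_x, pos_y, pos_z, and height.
pos_x = 3, pos_y = 3.5, pos_z = 4.5, height = 4.5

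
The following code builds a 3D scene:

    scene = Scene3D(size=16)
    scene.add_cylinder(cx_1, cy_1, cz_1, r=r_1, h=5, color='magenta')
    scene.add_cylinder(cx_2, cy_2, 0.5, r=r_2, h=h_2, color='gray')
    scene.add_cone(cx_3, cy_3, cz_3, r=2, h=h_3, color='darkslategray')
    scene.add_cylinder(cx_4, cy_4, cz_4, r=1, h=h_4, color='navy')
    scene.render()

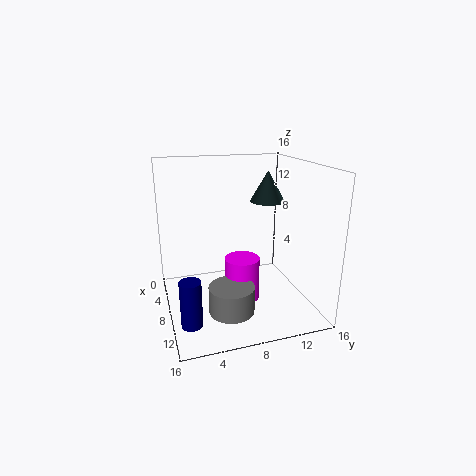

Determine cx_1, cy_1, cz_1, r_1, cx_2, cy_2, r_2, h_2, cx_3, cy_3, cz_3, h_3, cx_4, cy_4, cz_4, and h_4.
cx_1 = 8
cy_1 = 8.5
cz_1 = 0.5
r_1 = 2
cx_2 = 10.5
cy_2 = 6.5
r_2 = 2.5
h_2 = 3
cx_3 = 6.5
cy_3 = 12
cz_3 = 11.5
h_3 = 3.5
cx_4 = 14.5
cy_4 = 1.5
cz_4 = 2.5
h_4 = 4.5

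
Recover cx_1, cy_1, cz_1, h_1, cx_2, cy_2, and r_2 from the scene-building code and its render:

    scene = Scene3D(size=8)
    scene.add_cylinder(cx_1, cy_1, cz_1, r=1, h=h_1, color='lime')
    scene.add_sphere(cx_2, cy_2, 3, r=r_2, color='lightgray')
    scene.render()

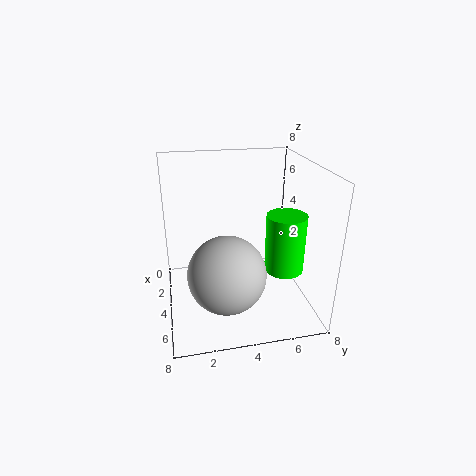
cx_1 = 6
cy_1 = 6
cz_1 = 3
h_1 = 3
cx_2 = 6
cy_2 = 3
r_2 = 2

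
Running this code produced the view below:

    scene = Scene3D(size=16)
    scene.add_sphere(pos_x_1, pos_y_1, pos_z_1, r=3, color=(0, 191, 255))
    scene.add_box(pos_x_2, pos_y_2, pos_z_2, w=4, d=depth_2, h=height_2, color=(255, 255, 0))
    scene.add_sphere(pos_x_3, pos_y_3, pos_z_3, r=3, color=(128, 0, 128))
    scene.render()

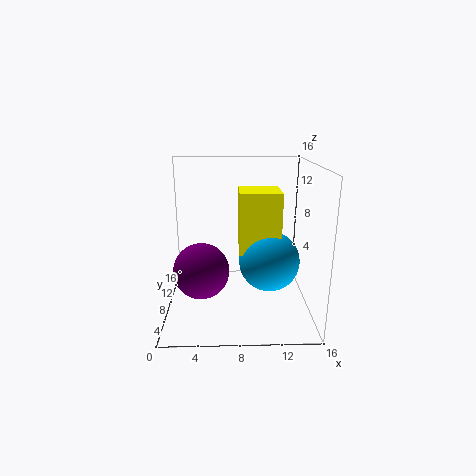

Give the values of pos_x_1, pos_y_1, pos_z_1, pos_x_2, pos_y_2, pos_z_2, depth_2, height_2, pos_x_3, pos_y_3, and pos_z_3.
pos_x_1 = 11; pos_y_1 = 4; pos_z_1 = 7; pos_x_2 = 8; pos_y_2 = 3; pos_z_2 = 8; depth_2 = 4; height_2 = 6; pos_x_3 = 4; pos_y_3 = 6; pos_z_3 = 5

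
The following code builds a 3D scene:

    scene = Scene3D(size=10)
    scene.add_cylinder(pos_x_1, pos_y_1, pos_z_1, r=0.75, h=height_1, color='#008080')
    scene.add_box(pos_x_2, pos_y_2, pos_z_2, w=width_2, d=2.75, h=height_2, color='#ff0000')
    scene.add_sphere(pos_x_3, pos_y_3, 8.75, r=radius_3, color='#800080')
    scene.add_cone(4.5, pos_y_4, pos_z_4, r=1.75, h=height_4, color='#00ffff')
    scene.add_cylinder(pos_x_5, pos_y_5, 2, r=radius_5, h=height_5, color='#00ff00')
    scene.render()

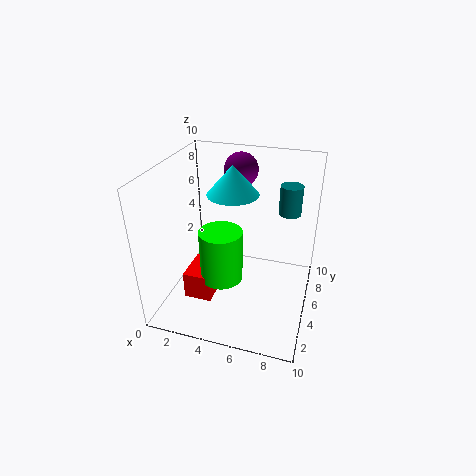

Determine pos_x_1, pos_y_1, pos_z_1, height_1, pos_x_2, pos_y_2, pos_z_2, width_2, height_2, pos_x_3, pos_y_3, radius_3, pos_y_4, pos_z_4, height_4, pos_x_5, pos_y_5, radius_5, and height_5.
pos_x_1 = 8.25; pos_y_1 = 6.25; pos_z_1 = 6.75; height_1 = 2; pos_x_2 = 1.5; pos_y_2 = 3; pos_z_2 = 0.5; width_2 = 2; height_2 = 2; pos_x_3 = 4.25; pos_y_3 = 8.25; radius_3 = 1.25; pos_y_4 = 5.5; pos_z_4 = 8; height_4 = 2; pos_x_5 = 4; pos_y_5 = 4.25; radius_5 = 1.5; height_5 = 3.75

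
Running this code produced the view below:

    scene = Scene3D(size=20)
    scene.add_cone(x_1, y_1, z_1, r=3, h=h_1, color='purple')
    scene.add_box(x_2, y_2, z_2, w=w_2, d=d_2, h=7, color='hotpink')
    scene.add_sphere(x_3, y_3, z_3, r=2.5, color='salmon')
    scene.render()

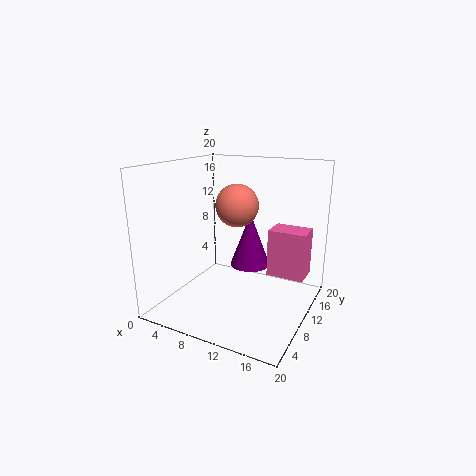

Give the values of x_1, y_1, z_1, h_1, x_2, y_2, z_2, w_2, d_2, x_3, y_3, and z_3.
x_1 = 10; y_1 = 14; z_1 = 4.5; h_1 = 8; x_2 = 13; y_2 = 13.5; z_2 = 3.5; w_2 = 5.5; d_2 = 4; x_3 = 12.5; y_3 = 5; z_3 = 16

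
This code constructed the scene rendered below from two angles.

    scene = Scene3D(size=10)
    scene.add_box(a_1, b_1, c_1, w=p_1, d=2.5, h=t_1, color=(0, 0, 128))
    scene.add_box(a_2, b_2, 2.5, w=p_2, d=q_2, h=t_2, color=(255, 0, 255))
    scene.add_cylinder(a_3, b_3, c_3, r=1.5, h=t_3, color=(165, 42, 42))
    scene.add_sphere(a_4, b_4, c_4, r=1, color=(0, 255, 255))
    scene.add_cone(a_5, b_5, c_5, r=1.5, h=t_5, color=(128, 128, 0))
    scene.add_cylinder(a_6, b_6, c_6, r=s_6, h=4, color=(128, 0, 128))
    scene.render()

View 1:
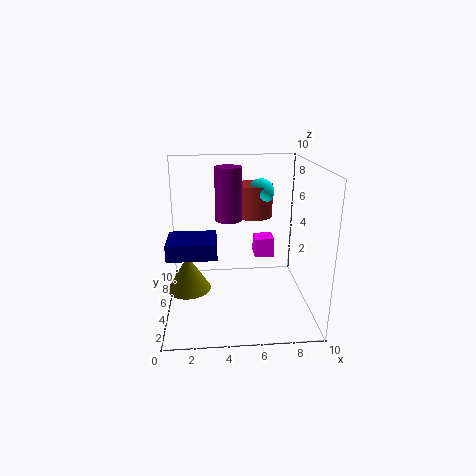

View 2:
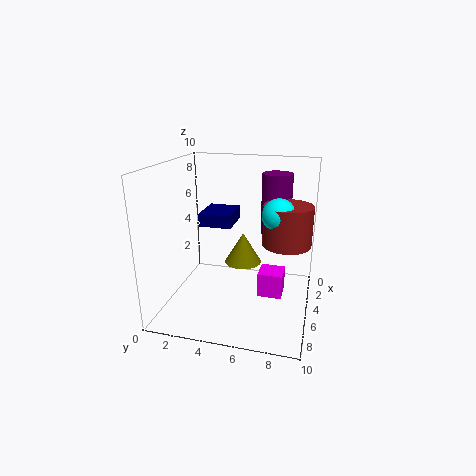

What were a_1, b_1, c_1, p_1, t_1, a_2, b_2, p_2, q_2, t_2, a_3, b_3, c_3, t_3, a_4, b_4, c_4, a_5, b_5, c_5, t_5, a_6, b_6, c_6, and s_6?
a_1 = 0.5, b_1 = 1.5, c_1 = 5, p_1 = 3, t_1 = 1, a_2 = 6.5, b_2 = 7, p_2 = 1.5, q_2 = 1.5, t_2 = 1.5, a_3 = 6.5, b_3 = 8.5, c_3 = 5.5, t_3 = 2.5, a_4 = 7, b_4 = 8, c_4 = 7.5, a_5 = 1.5, b_5 = 4.5, c_5 = 1.5, t_5 = 2.5, a_6 = 4.5, b_6 = 7.5, c_6 = 5.5, s_6 = 1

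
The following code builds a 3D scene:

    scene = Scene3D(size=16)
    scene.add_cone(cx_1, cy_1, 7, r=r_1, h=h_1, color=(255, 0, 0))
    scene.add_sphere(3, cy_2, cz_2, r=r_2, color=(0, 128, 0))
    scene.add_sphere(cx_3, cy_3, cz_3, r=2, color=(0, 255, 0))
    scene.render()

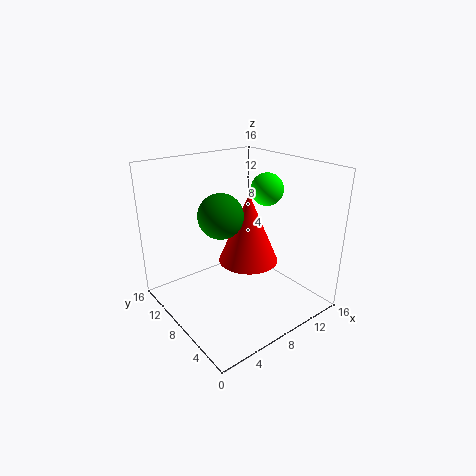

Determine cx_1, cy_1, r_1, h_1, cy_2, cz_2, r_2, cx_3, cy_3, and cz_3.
cx_1 = 7
cy_1 = 5
r_1 = 3
h_1 = 7
cy_2 = 4
cz_2 = 13
r_2 = 2
cx_3 = 14
cy_3 = 10
cz_3 = 12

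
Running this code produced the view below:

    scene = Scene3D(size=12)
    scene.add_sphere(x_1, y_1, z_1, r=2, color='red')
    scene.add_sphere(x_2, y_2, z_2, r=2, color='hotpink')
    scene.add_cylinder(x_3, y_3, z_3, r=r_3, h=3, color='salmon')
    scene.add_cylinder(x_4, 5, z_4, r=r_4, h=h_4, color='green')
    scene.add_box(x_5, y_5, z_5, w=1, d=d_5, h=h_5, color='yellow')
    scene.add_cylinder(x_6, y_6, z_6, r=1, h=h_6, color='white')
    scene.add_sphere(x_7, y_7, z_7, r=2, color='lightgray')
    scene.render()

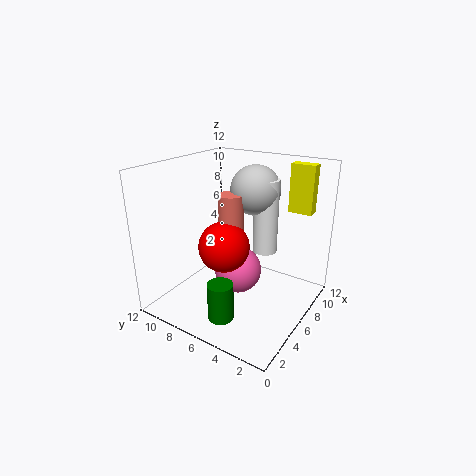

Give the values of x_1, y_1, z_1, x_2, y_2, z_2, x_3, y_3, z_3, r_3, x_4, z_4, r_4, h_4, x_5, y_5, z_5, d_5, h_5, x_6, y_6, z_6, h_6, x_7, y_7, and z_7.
x_1 = 4, y_1 = 6, z_1 = 6, x_2 = 6, y_2 = 6, z_2 = 3, x_3 = 5, y_3 = 6, z_3 = 7, r_3 = 1, x_4 = 2, z_4 = 1, r_4 = 1, h_4 = 3, x_5 = 9, y_5 = 1, z_5 = 8, d_5 = 2, h_5 = 4, x_6 = 7, y_6 = 4, z_6 = 5, h_6 = 6, x_7 = 7, y_7 = 5, z_7 = 10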